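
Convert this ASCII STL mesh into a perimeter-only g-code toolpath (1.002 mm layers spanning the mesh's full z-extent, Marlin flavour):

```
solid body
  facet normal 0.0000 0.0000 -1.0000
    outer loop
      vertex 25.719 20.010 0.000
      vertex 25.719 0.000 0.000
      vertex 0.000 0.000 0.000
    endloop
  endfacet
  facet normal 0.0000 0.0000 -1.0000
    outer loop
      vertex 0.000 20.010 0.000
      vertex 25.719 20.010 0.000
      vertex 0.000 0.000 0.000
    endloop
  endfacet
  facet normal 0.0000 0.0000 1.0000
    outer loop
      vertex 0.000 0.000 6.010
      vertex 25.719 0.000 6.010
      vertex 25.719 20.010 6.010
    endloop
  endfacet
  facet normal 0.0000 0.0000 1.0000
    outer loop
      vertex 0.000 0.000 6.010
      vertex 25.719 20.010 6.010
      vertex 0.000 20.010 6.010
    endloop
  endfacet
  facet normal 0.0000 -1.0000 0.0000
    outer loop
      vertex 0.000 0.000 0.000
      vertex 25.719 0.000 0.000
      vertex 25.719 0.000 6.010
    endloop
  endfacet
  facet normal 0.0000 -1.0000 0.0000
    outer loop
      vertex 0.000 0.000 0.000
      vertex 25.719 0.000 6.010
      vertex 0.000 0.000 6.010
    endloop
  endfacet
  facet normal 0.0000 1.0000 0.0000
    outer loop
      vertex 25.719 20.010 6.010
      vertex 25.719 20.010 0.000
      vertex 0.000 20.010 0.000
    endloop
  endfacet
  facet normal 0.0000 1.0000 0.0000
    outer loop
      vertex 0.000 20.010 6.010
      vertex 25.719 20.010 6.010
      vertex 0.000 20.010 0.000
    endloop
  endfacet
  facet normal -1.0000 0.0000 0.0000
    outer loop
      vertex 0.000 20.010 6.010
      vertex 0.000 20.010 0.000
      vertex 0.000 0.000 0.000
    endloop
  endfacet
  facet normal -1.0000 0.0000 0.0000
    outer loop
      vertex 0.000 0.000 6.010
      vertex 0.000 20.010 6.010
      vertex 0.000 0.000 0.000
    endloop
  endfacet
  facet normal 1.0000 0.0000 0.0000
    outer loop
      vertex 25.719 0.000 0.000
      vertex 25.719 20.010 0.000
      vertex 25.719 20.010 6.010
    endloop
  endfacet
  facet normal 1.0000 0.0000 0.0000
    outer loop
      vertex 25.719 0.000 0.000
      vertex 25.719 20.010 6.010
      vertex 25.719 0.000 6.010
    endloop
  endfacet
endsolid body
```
; perimeter-only toolpath
G21 ; units = mm
G90 ; absolute positioning
G28 ; home
; layer 1
G0 Z1.002
G0 X0.000 Y0.000
G1 X25.719 Y0.000
G1 X25.719 Y20.010
G1 X0.000 Y20.010
G1 X0.000 Y0.000
; layer 2
G0 Z2.003
G0 X0.000 Y0.000
G1 X25.719 Y0.000
G1 X25.719 Y20.010
G1 X0.000 Y20.010
G1 X0.000 Y0.000
; layer 3
G0 Z3.005
G0 X0.000 Y0.000
G1 X25.719 Y0.000
G1 X25.719 Y20.010
G1 X0.000 Y20.010
G1 X0.000 Y0.000
; layer 4
G0 Z4.007
G0 X0.000 Y0.000
G1 X25.719 Y0.000
G1 X25.719 Y20.010
G1 X0.000 Y20.010
G1 X0.000 Y0.000
; layer 5
G0 Z5.008
G0 X0.000 Y0.000
G1 X25.719 Y0.000
G1 X25.719 Y20.010
G1 X0.000 Y20.010
G1 X0.000 Y0.000
; layer 6
G0 Z6.010
G0 X0.000 Y0.000
G1 X25.719 Y0.000
G1 X25.719 Y20.010
G1 X0.000 Y20.010
G1 X0.000 Y0.000
M2 ; end

The solid is a rectangular box, roughly 25.7 × 20 mm footprint and 6.01 mm tall. Slicing at Δz = 1.002 mm — 6 equal slices spanning the solid's height, so layer i sits at z = i·h/6 — gives 6 non-empty perimeters. Each is a 4-segment closed polygon; G0 lifts to the layer z and rapids to the start vertex, then G1 traces the edges.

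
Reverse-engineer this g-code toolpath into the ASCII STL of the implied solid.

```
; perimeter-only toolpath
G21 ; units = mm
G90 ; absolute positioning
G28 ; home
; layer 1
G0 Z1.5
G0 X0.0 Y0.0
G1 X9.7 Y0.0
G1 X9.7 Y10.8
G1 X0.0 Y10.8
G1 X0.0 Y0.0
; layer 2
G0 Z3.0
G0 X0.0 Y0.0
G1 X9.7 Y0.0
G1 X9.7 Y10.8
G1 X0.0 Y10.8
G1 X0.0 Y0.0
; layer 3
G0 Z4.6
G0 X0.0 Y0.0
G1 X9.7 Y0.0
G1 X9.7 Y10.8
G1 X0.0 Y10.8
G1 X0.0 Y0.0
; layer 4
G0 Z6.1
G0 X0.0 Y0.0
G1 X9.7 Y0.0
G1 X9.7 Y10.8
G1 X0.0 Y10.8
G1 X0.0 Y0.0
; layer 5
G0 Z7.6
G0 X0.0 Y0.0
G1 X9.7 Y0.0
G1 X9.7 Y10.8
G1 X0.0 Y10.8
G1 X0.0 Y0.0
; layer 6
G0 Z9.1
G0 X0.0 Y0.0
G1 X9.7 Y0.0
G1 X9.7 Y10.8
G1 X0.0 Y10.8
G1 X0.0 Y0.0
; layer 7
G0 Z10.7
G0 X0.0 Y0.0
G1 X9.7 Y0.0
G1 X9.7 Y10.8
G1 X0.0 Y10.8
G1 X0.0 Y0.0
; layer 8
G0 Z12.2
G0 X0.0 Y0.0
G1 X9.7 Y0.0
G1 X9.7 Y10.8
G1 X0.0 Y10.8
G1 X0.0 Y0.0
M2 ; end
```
solid part
  facet normal 0.0000 0.0000 -1.0000
    outer loop
      vertex 9.7 10.8 0.0
      vertex 9.7 0.0 0.0
      vertex 0.0 0.0 0.0
    endloop
  endfacet
  facet normal 0.0000 0.0000 -1.0000
    outer loop
      vertex 0.0 10.8 0.0
      vertex 9.7 10.8 0.0
      vertex 0.0 0.0 0.0
    endloop
  endfacet
  facet normal 0.0000 0.0000 1.0000
    outer loop
      vertex 0.0 0.0 12.2
      vertex 9.7 0.0 12.2
      vertex 9.7 10.8 12.2
    endloop
  endfacet
  facet normal 0.0000 0.0000 1.0000
    outer loop
      vertex 0.0 0.0 12.2
      vertex 9.7 10.8 12.2
      vertex 0.0 10.8 12.2
    endloop
  endfacet
  facet normal 0.0000 -1.0000 0.0000
    outer loop
      vertex 0.0 0.0 0.0
      vertex 9.7 0.0 0.0
      vertex 9.7 0.0 12.2
    endloop
  endfacet
  facet normal 0.0000 -1.0000 0.0000
    outer loop
      vertex 0.0 0.0 0.0
      vertex 9.7 0.0 12.2
      vertex 0.0 0.0 12.2
    endloop
  endfacet
  facet normal 0.0000 1.0000 0.0000
    outer loop
      vertex 9.7 10.8 12.2
      vertex 9.7 10.8 0.0
      vertex 0.0 10.8 0.0
    endloop
  endfacet
  facet normal 0.0000 1.0000 0.0000
    outer loop
      vertex 0.0 10.8 12.2
      vertex 9.7 10.8 12.2
      vertex 0.0 10.8 0.0
    endloop
  endfacet
  facet normal -1.0000 0.0000 0.0000
    outer loop
      vertex 0.0 10.8 12.2
      vertex 0.0 10.8 0.0
      vertex 0.0 0.0 0.0
    endloop
  endfacet
  facet normal -1.0000 0.0000 0.0000
    outer loop
      vertex 0.0 0.0 12.2
      vertex 0.0 10.8 12.2
      vertex 0.0 0.0 0.0
    endloop
  endfacet
  facet normal 1.0000 0.0000 0.0000
    outer loop
      vertex 9.7 0.0 0.0
      vertex 9.7 10.8 0.0
      vertex 9.7 10.8 12.2
    endloop
  endfacet
  facet normal 1.0000 0.0000 0.0000
    outer loop
      vertex 9.7 0.0 0.0
      vertex 9.7 10.8 12.2
      vertex 9.7 0.0 12.2
    endloop
  endfacet
endsolid part

The G0 Z moves step by Δz≈1.5 mm. Every layer's G1 loop is the same polygon, so the solid is a straight extrusion of it from z=0 to z≈12.2. Closing with flat bottom and top caps and triangulating gives 12 facets — a rectangular box, roughly 9.7 × 10.8 mm footprint and 12.2 mm tall.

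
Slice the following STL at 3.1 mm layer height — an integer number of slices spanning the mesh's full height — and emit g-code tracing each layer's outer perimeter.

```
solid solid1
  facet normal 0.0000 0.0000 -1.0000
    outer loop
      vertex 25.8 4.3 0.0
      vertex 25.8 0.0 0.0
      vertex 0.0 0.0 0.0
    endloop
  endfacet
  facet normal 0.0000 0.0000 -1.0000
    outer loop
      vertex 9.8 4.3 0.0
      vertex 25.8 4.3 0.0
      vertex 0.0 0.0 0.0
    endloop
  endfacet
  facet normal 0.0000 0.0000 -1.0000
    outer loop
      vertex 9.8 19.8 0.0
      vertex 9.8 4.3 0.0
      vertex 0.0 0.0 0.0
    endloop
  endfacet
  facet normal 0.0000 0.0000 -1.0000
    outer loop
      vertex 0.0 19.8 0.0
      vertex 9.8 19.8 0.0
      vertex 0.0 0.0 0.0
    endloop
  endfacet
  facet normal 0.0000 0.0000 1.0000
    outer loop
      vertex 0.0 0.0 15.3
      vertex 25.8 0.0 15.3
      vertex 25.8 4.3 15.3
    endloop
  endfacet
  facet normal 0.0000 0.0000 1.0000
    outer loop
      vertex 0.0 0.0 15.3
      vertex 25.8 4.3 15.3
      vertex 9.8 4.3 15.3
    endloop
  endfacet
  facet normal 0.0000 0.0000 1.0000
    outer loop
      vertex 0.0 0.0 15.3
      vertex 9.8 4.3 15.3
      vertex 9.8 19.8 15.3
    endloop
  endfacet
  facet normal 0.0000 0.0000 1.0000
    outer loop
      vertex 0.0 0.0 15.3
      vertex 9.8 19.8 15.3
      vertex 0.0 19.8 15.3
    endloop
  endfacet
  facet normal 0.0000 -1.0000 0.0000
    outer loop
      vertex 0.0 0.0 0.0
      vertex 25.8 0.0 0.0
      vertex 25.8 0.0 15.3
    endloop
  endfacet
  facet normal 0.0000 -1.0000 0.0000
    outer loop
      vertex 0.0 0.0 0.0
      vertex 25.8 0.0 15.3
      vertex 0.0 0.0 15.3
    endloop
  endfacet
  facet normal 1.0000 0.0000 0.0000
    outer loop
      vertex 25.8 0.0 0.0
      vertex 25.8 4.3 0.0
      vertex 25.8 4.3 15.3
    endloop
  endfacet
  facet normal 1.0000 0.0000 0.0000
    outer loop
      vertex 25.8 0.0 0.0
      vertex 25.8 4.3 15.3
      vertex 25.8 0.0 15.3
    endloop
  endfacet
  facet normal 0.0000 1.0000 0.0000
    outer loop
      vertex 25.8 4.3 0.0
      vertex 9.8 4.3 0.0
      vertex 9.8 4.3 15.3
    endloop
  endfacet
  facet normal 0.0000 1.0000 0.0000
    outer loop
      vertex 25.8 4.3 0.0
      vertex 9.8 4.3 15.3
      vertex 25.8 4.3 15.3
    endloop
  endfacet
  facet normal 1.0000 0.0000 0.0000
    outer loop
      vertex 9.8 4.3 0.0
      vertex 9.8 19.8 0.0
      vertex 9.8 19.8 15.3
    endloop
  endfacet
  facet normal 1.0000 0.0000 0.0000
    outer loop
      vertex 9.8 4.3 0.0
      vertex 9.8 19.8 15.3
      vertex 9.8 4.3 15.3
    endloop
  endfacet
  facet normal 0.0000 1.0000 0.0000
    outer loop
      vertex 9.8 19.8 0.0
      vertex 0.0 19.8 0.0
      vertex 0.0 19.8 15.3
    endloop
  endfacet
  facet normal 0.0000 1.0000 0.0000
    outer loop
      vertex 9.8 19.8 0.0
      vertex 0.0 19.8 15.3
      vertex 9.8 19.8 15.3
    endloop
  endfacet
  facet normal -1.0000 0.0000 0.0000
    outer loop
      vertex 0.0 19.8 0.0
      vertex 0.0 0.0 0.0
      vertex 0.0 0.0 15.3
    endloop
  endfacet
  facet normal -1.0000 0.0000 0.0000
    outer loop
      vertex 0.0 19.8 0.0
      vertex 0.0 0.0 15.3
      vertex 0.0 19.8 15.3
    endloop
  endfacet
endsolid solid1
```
; perimeter-only toolpath
G21 ; units = mm
G90 ; absolute positioning
G28 ; home
; layer 1
G0 Z3.1
G0 X0.0 Y0.0
G1 X25.8 Y0.0
G1 X25.8 Y4.3
G1 X9.8 Y4.3
G1 X9.8 Y19.8
G1 X0.0 Y19.8
G1 X0.0 Y0.0
; layer 2
G0 Z6.1
G0 X0.0 Y0.0
G1 X25.8 Y0.0
G1 X25.8 Y4.3
G1 X9.8 Y4.3
G1 X9.8 Y19.8
G1 X0.0 Y19.8
G1 X0.0 Y0.0
; layer 3
G0 Z9.2
G0 X0.0 Y0.0
G1 X25.8 Y0.0
G1 X25.8 Y4.3
G1 X9.8 Y4.3
G1 X9.8 Y19.8
G1 X0.0 Y19.8
G1 X0.0 Y0.0
; layer 4
G0 Z12.2
G0 X0.0 Y0.0
G1 X25.8 Y0.0
G1 X25.8 Y4.3
G1 X9.8 Y4.3
G1 X9.8 Y19.8
G1 X0.0 Y19.8
G1 X0.0 Y0.0
; layer 5
G0 Z15.3
G0 X0.0 Y0.0
G1 X25.8 Y0.0
G1 X25.8 Y4.3
G1 X9.8 Y4.3
G1 X9.8 Y19.8
G1 X0.0 Y19.8
G1 X0.0 Y0.0
M2 ; end

The solid is an L-shaped prism: outer 25.8 × 19.8 mm, arm thicknesses ≈ 4.3 mm (horizontal) and 9.8 mm (vertical), extruded 15.3 mm in z. Slicing at Δz = 3.1 mm — 5 equal slices spanning the solid's height, so layer i sits at z = i·h/5 — gives 5 non-empty perimeters. Each is a 6-segment closed polygon; G0 lifts to the layer z and rapids to the start vertex, then G1 traces the edges.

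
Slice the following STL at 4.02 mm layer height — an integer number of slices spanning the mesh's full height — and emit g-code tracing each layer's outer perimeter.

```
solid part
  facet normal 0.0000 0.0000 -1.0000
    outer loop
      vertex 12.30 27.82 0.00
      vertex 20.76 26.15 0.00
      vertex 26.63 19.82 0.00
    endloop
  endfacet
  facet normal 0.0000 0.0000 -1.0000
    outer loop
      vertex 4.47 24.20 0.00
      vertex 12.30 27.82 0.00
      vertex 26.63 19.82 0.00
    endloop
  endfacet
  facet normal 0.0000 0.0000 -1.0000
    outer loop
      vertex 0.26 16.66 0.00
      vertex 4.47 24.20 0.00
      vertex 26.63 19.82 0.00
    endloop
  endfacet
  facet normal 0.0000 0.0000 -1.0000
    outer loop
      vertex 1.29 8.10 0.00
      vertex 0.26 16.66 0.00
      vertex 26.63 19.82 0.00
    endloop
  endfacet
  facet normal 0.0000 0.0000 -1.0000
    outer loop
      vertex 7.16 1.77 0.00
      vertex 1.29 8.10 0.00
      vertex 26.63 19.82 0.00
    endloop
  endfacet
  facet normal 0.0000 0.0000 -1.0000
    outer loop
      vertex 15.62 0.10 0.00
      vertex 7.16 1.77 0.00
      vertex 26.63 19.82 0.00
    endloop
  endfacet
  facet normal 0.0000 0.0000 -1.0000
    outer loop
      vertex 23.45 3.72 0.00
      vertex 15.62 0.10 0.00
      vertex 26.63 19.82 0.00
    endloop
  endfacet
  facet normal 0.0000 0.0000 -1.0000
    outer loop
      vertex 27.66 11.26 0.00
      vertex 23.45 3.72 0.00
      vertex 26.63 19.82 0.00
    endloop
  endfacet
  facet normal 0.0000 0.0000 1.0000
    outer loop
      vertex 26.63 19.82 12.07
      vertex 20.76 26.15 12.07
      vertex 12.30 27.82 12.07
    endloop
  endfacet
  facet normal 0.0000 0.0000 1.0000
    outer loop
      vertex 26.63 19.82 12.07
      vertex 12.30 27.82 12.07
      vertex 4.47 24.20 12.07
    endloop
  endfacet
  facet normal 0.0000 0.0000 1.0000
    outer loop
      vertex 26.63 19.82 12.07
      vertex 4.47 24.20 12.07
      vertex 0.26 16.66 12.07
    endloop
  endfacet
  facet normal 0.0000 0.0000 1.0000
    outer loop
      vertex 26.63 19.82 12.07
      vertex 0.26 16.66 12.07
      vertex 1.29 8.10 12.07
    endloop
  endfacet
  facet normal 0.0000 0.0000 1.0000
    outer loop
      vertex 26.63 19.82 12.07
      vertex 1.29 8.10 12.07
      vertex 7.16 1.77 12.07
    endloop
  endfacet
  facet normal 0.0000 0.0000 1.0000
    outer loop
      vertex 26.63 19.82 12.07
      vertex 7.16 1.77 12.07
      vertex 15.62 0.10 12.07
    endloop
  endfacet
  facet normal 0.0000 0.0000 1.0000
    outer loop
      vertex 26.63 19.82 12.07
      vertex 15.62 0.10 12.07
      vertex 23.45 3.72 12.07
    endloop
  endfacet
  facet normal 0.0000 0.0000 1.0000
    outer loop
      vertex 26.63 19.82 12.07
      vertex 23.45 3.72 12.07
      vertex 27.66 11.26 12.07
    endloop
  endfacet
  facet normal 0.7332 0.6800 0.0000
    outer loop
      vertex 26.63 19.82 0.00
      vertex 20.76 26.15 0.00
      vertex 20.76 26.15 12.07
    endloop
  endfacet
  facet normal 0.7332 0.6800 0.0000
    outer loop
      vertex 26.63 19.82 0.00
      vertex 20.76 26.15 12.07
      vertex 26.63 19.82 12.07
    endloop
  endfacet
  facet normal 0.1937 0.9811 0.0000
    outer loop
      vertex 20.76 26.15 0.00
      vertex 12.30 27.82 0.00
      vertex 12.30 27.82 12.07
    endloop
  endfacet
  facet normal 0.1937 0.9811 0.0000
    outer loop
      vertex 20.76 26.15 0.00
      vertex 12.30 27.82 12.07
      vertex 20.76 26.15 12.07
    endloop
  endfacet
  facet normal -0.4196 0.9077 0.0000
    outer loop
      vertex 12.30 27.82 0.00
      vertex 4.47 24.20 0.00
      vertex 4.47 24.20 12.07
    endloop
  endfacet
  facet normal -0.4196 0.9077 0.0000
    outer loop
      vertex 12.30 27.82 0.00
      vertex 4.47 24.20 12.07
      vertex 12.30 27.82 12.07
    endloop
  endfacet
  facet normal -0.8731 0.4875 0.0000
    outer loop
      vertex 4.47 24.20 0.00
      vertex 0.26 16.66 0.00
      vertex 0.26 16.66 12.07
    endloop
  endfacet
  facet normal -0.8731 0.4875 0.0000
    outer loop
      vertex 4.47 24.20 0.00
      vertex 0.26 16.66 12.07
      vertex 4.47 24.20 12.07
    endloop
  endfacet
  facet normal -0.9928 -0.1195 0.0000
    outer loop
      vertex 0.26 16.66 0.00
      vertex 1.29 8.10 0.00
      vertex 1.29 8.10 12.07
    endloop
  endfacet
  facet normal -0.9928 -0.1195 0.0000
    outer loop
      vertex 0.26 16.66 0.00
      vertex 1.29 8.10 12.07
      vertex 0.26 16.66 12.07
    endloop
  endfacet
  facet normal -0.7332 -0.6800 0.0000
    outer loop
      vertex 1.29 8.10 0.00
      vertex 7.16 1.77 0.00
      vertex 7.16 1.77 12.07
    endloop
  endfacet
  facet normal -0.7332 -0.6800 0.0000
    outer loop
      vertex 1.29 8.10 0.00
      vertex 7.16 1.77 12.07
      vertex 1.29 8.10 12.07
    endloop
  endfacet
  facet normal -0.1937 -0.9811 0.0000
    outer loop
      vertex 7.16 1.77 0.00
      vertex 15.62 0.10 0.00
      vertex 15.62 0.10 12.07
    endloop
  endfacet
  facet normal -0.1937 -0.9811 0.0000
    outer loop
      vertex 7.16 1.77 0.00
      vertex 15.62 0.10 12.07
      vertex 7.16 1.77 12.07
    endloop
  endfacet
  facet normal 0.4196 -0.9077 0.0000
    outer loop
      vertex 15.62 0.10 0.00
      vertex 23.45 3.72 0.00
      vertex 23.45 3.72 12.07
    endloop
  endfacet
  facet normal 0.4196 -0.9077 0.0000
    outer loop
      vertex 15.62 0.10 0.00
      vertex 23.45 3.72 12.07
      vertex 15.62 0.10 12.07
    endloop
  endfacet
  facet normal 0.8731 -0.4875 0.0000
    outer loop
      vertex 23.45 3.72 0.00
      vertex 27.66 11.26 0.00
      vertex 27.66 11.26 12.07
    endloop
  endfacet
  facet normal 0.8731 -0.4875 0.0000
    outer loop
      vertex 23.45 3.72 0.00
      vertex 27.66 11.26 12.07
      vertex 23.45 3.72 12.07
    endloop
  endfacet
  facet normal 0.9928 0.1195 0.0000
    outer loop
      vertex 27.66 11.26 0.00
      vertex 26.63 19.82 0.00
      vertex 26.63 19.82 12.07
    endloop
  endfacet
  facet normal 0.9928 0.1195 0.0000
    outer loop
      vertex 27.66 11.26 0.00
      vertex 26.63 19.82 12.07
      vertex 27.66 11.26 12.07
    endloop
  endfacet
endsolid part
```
; perimeter-only toolpath
G21 ; units = mm
G90 ; absolute positioning
G28 ; home
; layer 1
G0 Z4.02
G0 X26.63 Y19.82
G1 X20.76 Y26.15
G1 X12.30 Y27.82
G1 X4.47 Y24.20
G1 X0.26 Y16.66
G1 X1.29 Y8.10
G1 X7.16 Y1.77
G1 X15.62 Y0.10
G1 X23.45 Y3.72
G1 X27.66 Y11.26
G1 X26.63 Y19.82
; layer 2
G0 Z8.05
G0 X26.63 Y19.82
G1 X20.76 Y26.15
G1 X12.30 Y27.82
G1 X4.47 Y24.20
G1 X0.26 Y16.66
G1 X1.29 Y8.10
G1 X7.16 Y1.77
G1 X15.62 Y0.10
G1 X23.45 Y3.72
G1 X27.66 Y11.26
G1 X26.63 Y19.82
; layer 3
G0 Z12.07
G0 X26.63 Y19.82
G1 X20.76 Y26.15
G1 X12.30 Y27.82
G1 X4.47 Y24.20
G1 X0.26 Y16.66
G1 X1.29 Y8.10
G1 X7.16 Y1.77
G1 X15.62 Y0.10
G1 X23.45 Y3.72
G1 X27.66 Y11.26
G1 X26.63 Y19.82
M2 ; end

The solid is a regular 10-sided prism (a cylinder approximated with 10 flat sides), circumscribed radius ≈ 14 mm, height ≈ 12.1 mm. Slicing at Δz = 4.02 mm — 3 equal slices spanning the solid's height, so layer i sits at z = i·h/3 — gives 3 non-empty perimeters. Each is a 10-segment closed polygon; G0 lifts to the layer z and rapids to the start vertex, then G1 traces the edges.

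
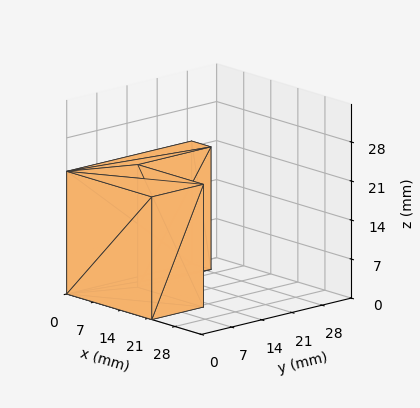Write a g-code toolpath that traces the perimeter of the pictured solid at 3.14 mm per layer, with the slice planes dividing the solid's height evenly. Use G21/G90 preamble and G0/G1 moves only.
Reading the render: the shape is an L-shaped prism: outer 22 × 29 mm, arm thicknesses ≈ 12 mm (horizontal) and 5 mm (vertical), extruded 22 mm in z (dimensions read to the nearest mm from the axis ticks). For the g-code, the solid's height is divided into equal slices at the stated Δz and each level perimeter traced with G1 moves after a G0 lift.

; perimeter-only toolpath
G21 ; units = mm
G90 ; absolute positioning
G28 ; home
; layer 1
G0 Z3.14
G0 X0.00 Y0.00
G1 X22.00 Y0.00
G1 X22.00 Y12.00
G1 X5.00 Y12.00
G1 X5.00 Y29.00
G1 X0.00 Y29.00
G1 X0.00 Y0.00
; layer 2
G0 Z6.29
G0 X0.00 Y0.00
G1 X22.00 Y0.00
G1 X22.00 Y12.00
G1 X5.00 Y12.00
G1 X5.00 Y29.00
G1 X0.00 Y29.00
G1 X0.00 Y0.00
; layer 3
G0 Z9.43
G0 X0.00 Y0.00
G1 X22.00 Y0.00
G1 X22.00 Y12.00
G1 X5.00 Y12.00
G1 X5.00 Y29.00
G1 X0.00 Y29.00
G1 X0.00 Y0.00
; layer 4
G0 Z12.57
G0 X0.00 Y0.00
G1 X22.00 Y0.00
G1 X22.00 Y12.00
G1 X5.00 Y12.00
G1 X5.00 Y29.00
G1 X0.00 Y29.00
G1 X0.00 Y0.00
; layer 5
G0 Z15.71
G0 X0.00 Y0.00
G1 X22.00 Y0.00
G1 X22.00 Y12.00
G1 X5.00 Y12.00
G1 X5.00 Y29.00
G1 X0.00 Y29.00
G1 X0.00 Y0.00
; layer 6
G0 Z18.86
G0 X0.00 Y0.00
G1 X22.00 Y0.00
G1 X22.00 Y12.00
G1 X5.00 Y12.00
G1 X5.00 Y29.00
G1 X0.00 Y29.00
G1 X0.00 Y0.00
; layer 7
G0 Z22.00
G0 X0.00 Y0.00
G1 X22.00 Y0.00
G1 X22.00 Y12.00
G1 X5.00 Y12.00
G1 X5.00 Y29.00
G1 X0.00 Y29.00
G1 X0.00 Y0.00
M2 ; end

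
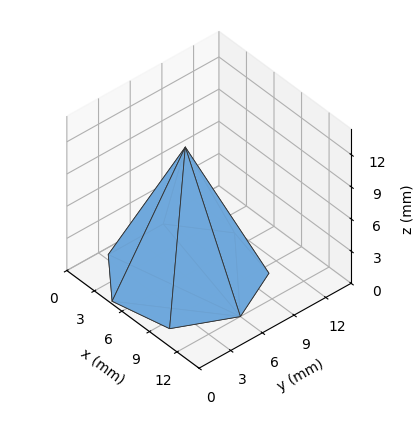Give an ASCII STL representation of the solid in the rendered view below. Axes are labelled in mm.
Reading the render: the shape is a regular 7-sided pyramid, base circumscribed radius ≈ 6 mm, apex at z ≈ 12 mm (dimensions read to the nearest mm from the axis ticks). For the STL, each face is triangulated and given an outward normal.

solid part
  facet normal 0.0000 0.0000 -1.0000
    outer loop
      vertex 4.7 11.8 0.0
      vertex 9.7 10.7 0.0
      vertex 12.0 6.0 0.0
    endloop
  endfacet
  facet normal 0.0000 0.0000 -1.0000
    outer loop
      vertex 0.6 8.6 0.0
      vertex 4.7 11.8 0.0
      vertex 12.0 6.0 0.0
    endloop
  endfacet
  facet normal 0.0000 0.0000 -1.0000
    outer loop
      vertex 0.6 3.4 0.0
      vertex 0.6 8.6 0.0
      vertex 12.0 6.0 0.0
    endloop
  endfacet
  facet normal 0.0000 0.0000 -1.0000
    outer loop
      vertex 4.7 0.2 0.0
      vertex 0.6 3.4 0.0
      vertex 12.0 6.0 0.0
    endloop
  endfacet
  facet normal 0.0000 0.0000 -1.0000
    outer loop
      vertex 9.7 1.3 0.0
      vertex 4.7 0.2 0.0
      vertex 12.0 6.0 0.0
    endloop
  endfacet
  facet normal 0.8194 0.4010 0.4097
    outer loop
      vertex 12.0 6.0 0.0
      vertex 9.7 10.7 0.0
      vertex 6.0 6.0 12.0
    endloop
  endfacet
  facet normal 0.1960 0.8910 0.4094
    outer loop
      vertex 9.7 10.7 0.0
      vertex 4.7 11.8 0.0
      vertex 6.0 6.0 12.0
    endloop
  endfacet
  facet normal -0.5616 0.7195 0.4086
    outer loop
      vertex 4.7 11.8 0.0
      vertex 0.6 8.6 0.0
      vertex 6.0 6.0 12.0
    endloop
  endfacet
  facet normal -0.9119 0.0000 0.4104
    outer loop
      vertex 0.6 8.6 0.0
      vertex 0.6 3.4 0.0
      vertex 6.0 6.0 12.0
    endloop
  endfacet
  facet normal -0.5616 -0.7195 0.4086
    outer loop
      vertex 0.6 3.4 0.0
      vertex 4.7 0.2 0.0
      vertex 6.0 6.0 12.0
    endloop
  endfacet
  facet normal 0.1960 -0.8910 0.4094
    outer loop
      vertex 4.7 0.2 0.0
      vertex 9.7 1.3 0.0
      vertex 6.0 6.0 12.0
    endloop
  endfacet
  facet normal 0.8194 -0.4010 0.4097
    outer loop
      vertex 9.7 1.3 0.0
      vertex 12.0 6.0 0.0
      vertex 6.0 6.0 12.0
    endloop
  endfacet
endsolid part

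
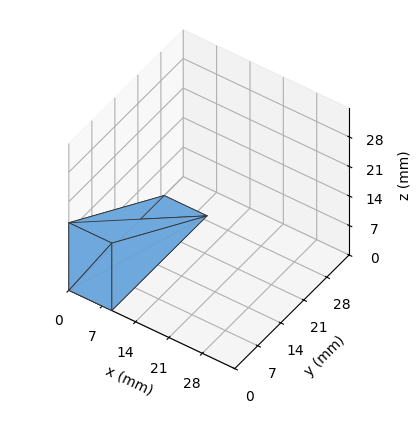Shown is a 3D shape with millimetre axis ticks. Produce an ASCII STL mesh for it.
Reading the render: the shape is a wedge (ramp): 9 × 29 mm base, rising to 16 mm along the y=0 edge and sloping linearly to z=0 at y=29 (dimensions read to the nearest mm from the axis ticks). For the STL, each face is triangulated and given an outward normal.

solid part
  facet normal 0.0000 0.0000 -1.0000
    outer loop
      vertex 9.00 29.00 0.00
      vertex 9.00 0.00 0.00
      vertex 0.00 0.00 0.00
    endloop
  endfacet
  facet normal 0.0000 0.0000 -1.0000
    outer loop
      vertex 0.00 29.00 0.00
      vertex 9.00 29.00 0.00
      vertex 0.00 0.00 0.00
    endloop
  endfacet
  facet normal 0.0000 -1.0000 0.0000
    outer loop
      vertex 0.00 0.00 0.00
      vertex 9.00 0.00 0.00
      vertex 9.00 0.00 16.00
    endloop
  endfacet
  facet normal 0.0000 -1.0000 0.0000
    outer loop
      vertex 0.00 0.00 0.00
      vertex 9.00 0.00 16.00
      vertex 0.00 0.00 16.00
    endloop
  endfacet
  facet normal 0.0000 0.4831 0.8756
    outer loop
      vertex 0.00 0.00 16.00
      vertex 9.00 0.00 16.00
      vertex 9.00 29.00 0.00
    endloop
  endfacet
  facet normal 0.0000 0.4831 0.8756
    outer loop
      vertex 0.00 0.00 16.00
      vertex 9.00 29.00 0.00
      vertex 0.00 29.00 0.00
    endloop
  endfacet
  facet normal -1.0000 0.0000 0.0000
    outer loop
      vertex 0.00 0.00 16.00
      vertex 0.00 29.00 0.00
      vertex 0.00 0.00 0.00
    endloop
  endfacet
  facet normal 1.0000 0.0000 0.0000
    outer loop
      vertex 9.00 0.00 0.00
      vertex 9.00 29.00 0.00
      vertex 9.00 0.00 16.00
    endloop
  endfacet
endsolid part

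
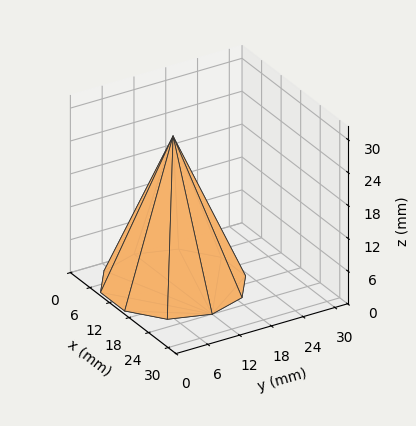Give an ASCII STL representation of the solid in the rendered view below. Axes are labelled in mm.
Reading the render: the shape is a regular 10-sided pyramid, base circumscribed radius ≈ 12 mm, apex at z ≈ 27 mm (dimensions read to the nearest mm from the axis ticks). For the STL, each face is triangulated and given an outward normal.

solid part
  facet normal 0.0000 0.0000 -1.0000
    outer loop
      vertex 15.71 23.41 0.00
      vertex 21.71 19.05 0.00
      vertex 24.00 12.00 0.00
    endloop
  endfacet
  facet normal 0.0000 0.0000 -1.0000
    outer loop
      vertex 8.29 23.41 0.00
      vertex 15.71 23.41 0.00
      vertex 24.00 12.00 0.00
    endloop
  endfacet
  facet normal 0.0000 0.0000 -1.0000
    outer loop
      vertex 2.29 19.05 0.00
      vertex 8.29 23.41 0.00
      vertex 24.00 12.00 0.00
    endloop
  endfacet
  facet normal 0.0000 0.0000 -1.0000
    outer loop
      vertex 0.00 12.00 0.00
      vertex 2.29 19.05 0.00
      vertex 24.00 12.00 0.00
    endloop
  endfacet
  facet normal 0.0000 0.0000 -1.0000
    outer loop
      vertex 2.29 4.95 0.00
      vertex 0.00 12.00 0.00
      vertex 24.00 12.00 0.00
    endloop
  endfacet
  facet normal 0.0000 0.0000 -1.0000
    outer loop
      vertex 8.29 0.59 0.00
      vertex 2.29 4.95 0.00
      vertex 24.00 12.00 0.00
    endloop
  endfacet
  facet normal 0.0000 0.0000 -1.0000
    outer loop
      vertex 15.71 0.59 0.00
      vertex 8.29 0.59 0.00
      vertex 24.00 12.00 0.00
    endloop
  endfacet
  facet normal 0.0000 0.0000 -1.0000
    outer loop
      vertex 21.71 4.95 0.00
      vertex 15.71 0.59 0.00
      vertex 24.00 12.00 0.00
    endloop
  endfacet
  facet normal 0.8760 0.2846 0.3893
    outer loop
      vertex 24.00 12.00 0.00
      vertex 21.71 19.05 0.00
      vertex 12.00 12.00 27.00
    endloop
  endfacet
  facet normal 0.5415 0.7452 0.3893
    outer loop
      vertex 21.71 19.05 0.00
      vertex 15.71 23.41 0.00
      vertex 12.00 12.00 27.00
    endloop
  endfacet
  facet normal 0.0000 0.9211 0.3893
    outer loop
      vertex 15.71 23.41 0.00
      vertex 8.29 23.41 0.00
      vertex 12.00 12.00 27.00
    endloop
  endfacet
  facet normal -0.5415 0.7452 0.3893
    outer loop
      vertex 8.29 23.41 0.00
      vertex 2.29 19.05 0.00
      vertex 12.00 12.00 27.00
    endloop
  endfacet
  facet normal -0.8760 0.2846 0.3893
    outer loop
      vertex 2.29 19.05 0.00
      vertex 0.00 12.00 0.00
      vertex 12.00 12.00 27.00
    endloop
  endfacet
  facet normal -0.8760 -0.2846 0.3893
    outer loop
      vertex 0.00 12.00 0.00
      vertex 2.29 4.95 0.00
      vertex 12.00 12.00 27.00
    endloop
  endfacet
  facet normal -0.5415 -0.7452 0.3893
    outer loop
      vertex 2.29 4.95 0.00
      vertex 8.29 0.59 0.00
      vertex 12.00 12.00 27.00
    endloop
  endfacet
  facet normal 0.0000 -0.9211 0.3893
    outer loop
      vertex 8.29 0.59 0.00
      vertex 15.71 0.59 0.00
      vertex 12.00 12.00 27.00
    endloop
  endfacet
  facet normal 0.5415 -0.7452 0.3893
    outer loop
      vertex 15.71 0.59 0.00
      vertex 21.71 4.95 0.00
      vertex 12.00 12.00 27.00
    endloop
  endfacet
  facet normal 0.8760 -0.2846 0.3893
    outer loop
      vertex 21.71 4.95 0.00
      vertex 24.00 12.00 0.00
      vertex 12.00 12.00 27.00
    endloop
  endfacet
endsolid part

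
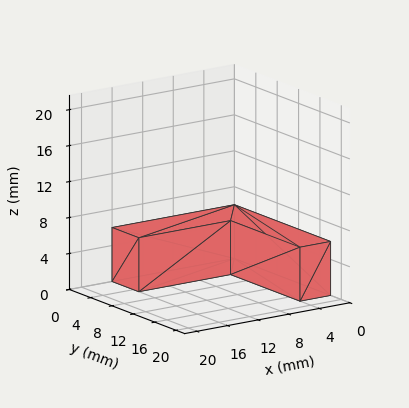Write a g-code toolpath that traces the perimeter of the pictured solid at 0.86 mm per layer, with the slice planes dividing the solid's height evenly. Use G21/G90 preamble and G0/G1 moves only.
Reading the render: the shape is an L-shaped prism: outer 16 × 18 mm, arm thicknesses ≈ 5 mm (horizontal) and 4 mm (vertical), extruded 6 mm in z (dimensions read to the nearest mm from the axis ticks). For the g-code, the solid's height is divided into equal slices at the stated Δz and each level perimeter traced with G1 moves after a G0 lift.

; perimeter-only toolpath
G21 ; units = mm
G90 ; absolute positioning
G28 ; home
; layer 1
G0 Z0.86
G0 X0.00 Y0.00
G1 X16.00 Y0.00
G1 X16.00 Y5.00
G1 X4.00 Y5.00
G1 X4.00 Y18.00
G1 X0.00 Y18.00
G1 X0.00 Y0.00
; layer 2
G0 Z1.71
G0 X0.00 Y0.00
G1 X16.00 Y0.00
G1 X16.00 Y5.00
G1 X4.00 Y5.00
G1 X4.00 Y18.00
G1 X0.00 Y18.00
G1 X0.00 Y0.00
; layer 3
G0 Z2.57
G0 X0.00 Y0.00
G1 X16.00 Y0.00
G1 X16.00 Y5.00
G1 X4.00 Y5.00
G1 X4.00 Y18.00
G1 X0.00 Y18.00
G1 X0.00 Y0.00
; layer 4
G0 Z3.43
G0 X0.00 Y0.00
G1 X16.00 Y0.00
G1 X16.00 Y5.00
G1 X4.00 Y5.00
G1 X4.00 Y18.00
G1 X0.00 Y18.00
G1 X0.00 Y0.00
; layer 5
G0 Z4.29
G0 X0.00 Y0.00
G1 X16.00 Y0.00
G1 X16.00 Y5.00
G1 X4.00 Y5.00
G1 X4.00 Y18.00
G1 X0.00 Y18.00
G1 X0.00 Y0.00
; layer 6
G0 Z5.14
G0 X0.00 Y0.00
G1 X16.00 Y0.00
G1 X16.00 Y5.00
G1 X4.00 Y5.00
G1 X4.00 Y18.00
G1 X0.00 Y18.00
G1 X0.00 Y0.00
; layer 7
G0 Z6.00
G0 X0.00 Y0.00
G1 X16.00 Y0.00
G1 X16.00 Y5.00
G1 X4.00 Y5.00
G1 X4.00 Y18.00
G1 X0.00 Y18.00
G1 X0.00 Y0.00
M2 ; end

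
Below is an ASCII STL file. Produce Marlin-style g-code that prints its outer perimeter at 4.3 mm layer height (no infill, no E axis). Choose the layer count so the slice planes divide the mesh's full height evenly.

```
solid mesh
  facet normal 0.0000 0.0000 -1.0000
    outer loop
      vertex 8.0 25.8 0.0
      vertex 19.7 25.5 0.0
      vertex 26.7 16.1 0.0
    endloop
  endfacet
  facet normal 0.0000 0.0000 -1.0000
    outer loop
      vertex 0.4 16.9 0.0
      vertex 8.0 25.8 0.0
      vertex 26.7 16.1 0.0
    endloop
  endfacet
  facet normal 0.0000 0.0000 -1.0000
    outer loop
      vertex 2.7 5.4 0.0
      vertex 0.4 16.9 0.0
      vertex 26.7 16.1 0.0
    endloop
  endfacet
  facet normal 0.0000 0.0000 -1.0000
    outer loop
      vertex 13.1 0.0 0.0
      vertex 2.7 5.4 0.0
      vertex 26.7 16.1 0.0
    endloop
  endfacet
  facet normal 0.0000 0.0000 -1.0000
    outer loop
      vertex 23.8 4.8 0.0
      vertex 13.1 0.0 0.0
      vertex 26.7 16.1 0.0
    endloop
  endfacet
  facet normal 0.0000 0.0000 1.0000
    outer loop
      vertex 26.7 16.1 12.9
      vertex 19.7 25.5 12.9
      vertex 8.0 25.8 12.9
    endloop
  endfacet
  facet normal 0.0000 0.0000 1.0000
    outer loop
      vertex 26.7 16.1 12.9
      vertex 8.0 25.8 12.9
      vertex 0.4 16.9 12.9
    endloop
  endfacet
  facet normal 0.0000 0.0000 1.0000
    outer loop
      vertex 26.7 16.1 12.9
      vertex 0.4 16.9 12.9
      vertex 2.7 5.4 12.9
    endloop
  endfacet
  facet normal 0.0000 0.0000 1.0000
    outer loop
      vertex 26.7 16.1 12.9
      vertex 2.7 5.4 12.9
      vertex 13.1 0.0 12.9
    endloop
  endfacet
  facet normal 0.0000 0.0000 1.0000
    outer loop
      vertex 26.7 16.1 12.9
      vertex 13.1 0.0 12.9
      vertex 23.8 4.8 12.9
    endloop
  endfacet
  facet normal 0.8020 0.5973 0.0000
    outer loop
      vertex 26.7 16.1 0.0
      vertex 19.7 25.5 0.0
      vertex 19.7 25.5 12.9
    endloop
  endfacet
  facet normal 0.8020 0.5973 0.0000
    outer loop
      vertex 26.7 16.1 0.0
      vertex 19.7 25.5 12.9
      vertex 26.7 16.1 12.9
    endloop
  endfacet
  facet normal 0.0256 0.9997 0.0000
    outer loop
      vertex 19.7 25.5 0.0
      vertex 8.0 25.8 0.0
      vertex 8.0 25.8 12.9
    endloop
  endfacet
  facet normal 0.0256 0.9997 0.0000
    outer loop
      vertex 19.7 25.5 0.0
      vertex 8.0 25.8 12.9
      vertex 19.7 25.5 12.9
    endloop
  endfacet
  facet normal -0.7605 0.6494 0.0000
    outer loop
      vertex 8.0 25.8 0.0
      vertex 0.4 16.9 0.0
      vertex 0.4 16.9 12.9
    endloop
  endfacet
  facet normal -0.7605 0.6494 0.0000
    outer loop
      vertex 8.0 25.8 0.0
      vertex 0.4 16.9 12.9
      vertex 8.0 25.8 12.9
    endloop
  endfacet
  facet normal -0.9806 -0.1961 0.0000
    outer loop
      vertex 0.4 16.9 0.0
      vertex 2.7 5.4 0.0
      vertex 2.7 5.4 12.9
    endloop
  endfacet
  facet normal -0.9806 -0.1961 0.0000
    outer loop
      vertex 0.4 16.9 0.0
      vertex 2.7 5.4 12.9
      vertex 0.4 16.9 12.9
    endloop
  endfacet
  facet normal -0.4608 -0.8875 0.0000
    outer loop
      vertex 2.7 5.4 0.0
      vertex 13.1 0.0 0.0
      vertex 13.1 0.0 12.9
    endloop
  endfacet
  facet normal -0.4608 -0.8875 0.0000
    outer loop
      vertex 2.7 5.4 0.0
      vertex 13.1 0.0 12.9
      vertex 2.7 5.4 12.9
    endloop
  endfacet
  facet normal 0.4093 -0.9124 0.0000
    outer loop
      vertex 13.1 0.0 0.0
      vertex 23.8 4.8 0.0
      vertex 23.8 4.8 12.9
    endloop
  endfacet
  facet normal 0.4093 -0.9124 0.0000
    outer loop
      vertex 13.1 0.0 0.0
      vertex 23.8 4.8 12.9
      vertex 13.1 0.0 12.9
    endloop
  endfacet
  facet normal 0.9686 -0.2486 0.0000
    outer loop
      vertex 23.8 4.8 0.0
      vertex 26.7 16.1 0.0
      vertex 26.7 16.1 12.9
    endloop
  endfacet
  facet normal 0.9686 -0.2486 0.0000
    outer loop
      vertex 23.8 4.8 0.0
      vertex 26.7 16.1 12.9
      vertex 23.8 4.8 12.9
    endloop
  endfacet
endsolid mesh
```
; perimeter-only toolpath
G21 ; units = mm
G90 ; absolute positioning
G28 ; home
; layer 1
G0 Z4.3
G0 X26.7 Y16.1
G1 X19.7 Y25.5
G1 X8.0 Y25.8
G1 X0.4 Y16.9
G1 X2.7 Y5.4
G1 X13.1 Y0.0
G1 X23.8 Y4.8
G1 X26.7 Y16.1
; layer 2
G0 Z8.6
G0 X26.7 Y16.1
G1 X19.7 Y25.5
G1 X8.0 Y25.8
G1 X0.4 Y16.9
G1 X2.7 Y5.4
G1 X13.1 Y0.0
G1 X23.8 Y4.8
G1 X26.7 Y16.1
; layer 3
G0 Z12.9
G0 X26.7 Y16.1
G1 X19.7 Y25.5
G1 X8.0 Y25.8
G1 X0.4 Y16.9
G1 X2.7 Y5.4
G1 X13.1 Y0.0
G1 X23.8 Y4.8
G1 X26.7 Y16.1
M2 ; end

The solid is a regular 7-sided prism (a cylinder approximated with 7 flat sides), circumscribed radius ≈ 13.5 mm, height ≈ 12.9 mm. Slicing at Δz = 4.3 mm — 3 equal slices spanning the solid's height, so layer i sits at z = i·h/3 — gives 3 non-empty perimeters. Each is a 7-segment closed polygon; G0 lifts to the layer z and rapids to the start vertex, then G1 traces the edges.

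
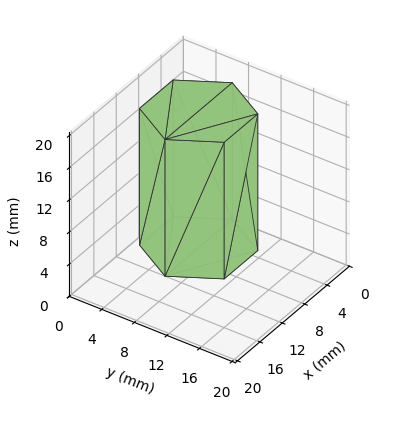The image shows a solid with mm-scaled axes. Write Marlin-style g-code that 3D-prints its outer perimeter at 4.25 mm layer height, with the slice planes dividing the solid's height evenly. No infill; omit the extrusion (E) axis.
Reading the render: the shape is a regular 6-sided prism (a cylinder approximated with 6 flat sides), circumscribed radius ≈ 6 mm, height ≈ 17 mm (dimensions read to the nearest mm from the axis ticks). For the g-code, the solid's height is divided into equal slices at the stated Δz and each level perimeter traced with G1 moves after a G0 lift.

; perimeter-only toolpath
G21 ; units = mm
G90 ; absolute positioning
G28 ; home
; layer 1
G0 Z4.25
G0 X12.00 Y6.00
G1 X9.00 Y11.20
G1 X3.00 Y11.20
G1 X0.00 Y6.00
G1 X3.00 Y0.80
G1 X9.00 Y0.80
G1 X12.00 Y6.00
; layer 2
G0 Z8.50
G0 X12.00 Y6.00
G1 X9.00 Y11.20
G1 X3.00 Y11.20
G1 X0.00 Y6.00
G1 X3.00 Y0.80
G1 X9.00 Y0.80
G1 X12.00 Y6.00
; layer 3
G0 Z12.75
G0 X12.00 Y6.00
G1 X9.00 Y11.20
G1 X3.00 Y11.20
G1 X0.00 Y6.00
G1 X3.00 Y0.80
G1 X9.00 Y0.80
G1 X12.00 Y6.00
; layer 4
G0 Z17.00
G0 X12.00 Y6.00
G1 X9.00 Y11.20
G1 X3.00 Y11.20
G1 X0.00 Y6.00
G1 X3.00 Y0.80
G1 X9.00 Y0.80
G1 X12.00 Y6.00
M2 ; end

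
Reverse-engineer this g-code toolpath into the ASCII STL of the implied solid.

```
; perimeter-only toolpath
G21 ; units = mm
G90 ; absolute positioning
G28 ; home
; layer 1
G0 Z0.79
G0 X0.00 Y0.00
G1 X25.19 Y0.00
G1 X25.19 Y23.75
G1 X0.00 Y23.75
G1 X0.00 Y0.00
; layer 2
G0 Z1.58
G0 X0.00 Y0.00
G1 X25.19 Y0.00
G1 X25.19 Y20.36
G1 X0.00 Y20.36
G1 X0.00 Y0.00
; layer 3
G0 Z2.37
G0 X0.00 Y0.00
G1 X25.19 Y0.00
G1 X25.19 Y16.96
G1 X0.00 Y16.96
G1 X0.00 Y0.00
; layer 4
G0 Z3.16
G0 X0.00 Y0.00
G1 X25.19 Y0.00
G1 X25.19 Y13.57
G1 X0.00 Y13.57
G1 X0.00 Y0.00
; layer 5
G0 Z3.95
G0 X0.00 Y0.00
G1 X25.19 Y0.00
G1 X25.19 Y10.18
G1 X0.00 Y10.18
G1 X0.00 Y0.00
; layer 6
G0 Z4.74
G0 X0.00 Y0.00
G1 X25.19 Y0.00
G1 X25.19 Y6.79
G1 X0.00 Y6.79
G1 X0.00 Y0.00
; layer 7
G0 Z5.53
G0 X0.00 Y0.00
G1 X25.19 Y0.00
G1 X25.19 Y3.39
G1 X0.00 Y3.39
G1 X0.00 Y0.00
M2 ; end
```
solid part
  facet normal 0.0000 0.0000 -1.0000
    outer loop
      vertex 25.19 27.14 0.00
      vertex 25.19 0.00 0.00
      vertex 0.00 0.00 0.00
    endloop
  endfacet
  facet normal 0.0000 0.0000 -1.0000
    outer loop
      vertex 0.00 27.14 0.00
      vertex 25.19 27.14 0.00
      vertex 0.00 0.00 0.00
    endloop
  endfacet
  facet normal 0.0000 -1.0000 0.0000
    outer loop
      vertex 0.00 0.00 0.00
      vertex 25.19 0.00 0.00
      vertex 25.19 0.00 6.32
    endloop
  endfacet
  facet normal 0.0000 -1.0000 0.0000
    outer loop
      vertex 0.00 0.00 0.00
      vertex 25.19 0.00 6.32
      vertex 0.00 0.00 6.32
    endloop
  endfacet
  facet normal 0.0000 0.2268 0.9739
    outer loop
      vertex 0.00 0.00 6.32
      vertex 25.19 0.00 6.32
      vertex 25.19 27.14 0.00
    endloop
  endfacet
  facet normal 0.0000 0.2268 0.9739
    outer loop
      vertex 0.00 0.00 6.32
      vertex 25.19 27.14 0.00
      vertex 0.00 27.14 0.00
    endloop
  endfacet
  facet normal -1.0000 0.0000 0.0000
    outer loop
      vertex 0.00 0.00 6.32
      vertex 0.00 27.14 0.00
      vertex 0.00 0.00 0.00
    endloop
  endfacet
  facet normal 1.0000 0.0000 0.0000
    outer loop
      vertex 25.19 0.00 0.00
      vertex 25.19 27.14 0.00
      vertex 25.19 0.00 6.32
    endloop
  endfacet
endsolid part

The G0 Z moves step by Δz≈0.79 mm. The G1 loops shrink linearly with z, so the solid tapers from its base footprint up to z≈6.32. Closing with a flat bottom cap and the tapered top and triangulating gives 8 facets — a wedge (ramp): 25.2 × 27.1 mm base, rising to 6.32 mm along the y=0 edge and sloping linearly to z=0 at y=27.1.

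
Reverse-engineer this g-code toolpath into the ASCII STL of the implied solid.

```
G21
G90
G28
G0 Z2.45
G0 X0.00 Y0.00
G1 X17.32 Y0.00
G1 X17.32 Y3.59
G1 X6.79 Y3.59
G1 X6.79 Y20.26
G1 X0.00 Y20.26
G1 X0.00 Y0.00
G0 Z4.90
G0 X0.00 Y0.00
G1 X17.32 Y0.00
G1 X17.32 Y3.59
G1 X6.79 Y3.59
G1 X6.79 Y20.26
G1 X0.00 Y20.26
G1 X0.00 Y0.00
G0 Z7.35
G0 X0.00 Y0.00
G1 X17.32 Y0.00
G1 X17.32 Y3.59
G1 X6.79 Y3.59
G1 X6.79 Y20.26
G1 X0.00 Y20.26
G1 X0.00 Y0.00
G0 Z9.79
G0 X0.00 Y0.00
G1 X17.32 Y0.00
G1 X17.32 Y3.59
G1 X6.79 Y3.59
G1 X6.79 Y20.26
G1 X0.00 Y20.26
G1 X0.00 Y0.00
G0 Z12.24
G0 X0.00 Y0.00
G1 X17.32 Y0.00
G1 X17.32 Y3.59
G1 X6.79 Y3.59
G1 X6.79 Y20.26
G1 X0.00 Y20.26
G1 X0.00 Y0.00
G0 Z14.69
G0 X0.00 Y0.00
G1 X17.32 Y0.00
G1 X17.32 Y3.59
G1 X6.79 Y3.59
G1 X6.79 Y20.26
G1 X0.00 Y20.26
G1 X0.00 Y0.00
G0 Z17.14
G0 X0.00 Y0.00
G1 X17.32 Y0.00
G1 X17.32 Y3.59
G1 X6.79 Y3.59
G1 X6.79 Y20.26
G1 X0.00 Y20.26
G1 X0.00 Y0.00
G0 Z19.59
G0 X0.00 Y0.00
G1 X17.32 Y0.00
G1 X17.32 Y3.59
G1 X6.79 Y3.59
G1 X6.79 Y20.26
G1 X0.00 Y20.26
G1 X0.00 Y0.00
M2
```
solid part
  facet normal 0.0000 0.0000 -1.0000
    outer loop
      vertex 17.32 3.59 0.00
      vertex 17.32 0.00 0.00
      vertex 0.00 0.00 0.00
    endloop
  endfacet
  facet normal 0.0000 0.0000 -1.0000
    outer loop
      vertex 6.79 3.59 0.00
      vertex 17.32 3.59 0.00
      vertex 0.00 0.00 0.00
    endloop
  endfacet
  facet normal 0.0000 0.0000 -1.0000
    outer loop
      vertex 6.79 20.26 0.00
      vertex 6.79 3.59 0.00
      vertex 0.00 0.00 0.00
    endloop
  endfacet
  facet normal 0.0000 0.0000 -1.0000
    outer loop
      vertex 0.00 20.26 0.00
      vertex 6.79 20.26 0.00
      vertex 0.00 0.00 0.00
    endloop
  endfacet
  facet normal 0.0000 0.0000 1.0000
    outer loop
      vertex 0.00 0.00 19.59
      vertex 17.32 0.00 19.59
      vertex 17.32 3.59 19.59
    endloop
  endfacet
  facet normal 0.0000 0.0000 1.0000
    outer loop
      vertex 0.00 0.00 19.59
      vertex 17.32 3.59 19.59
      vertex 6.79 3.59 19.59
    endloop
  endfacet
  facet normal 0.0000 0.0000 1.0000
    outer loop
      vertex 0.00 0.00 19.59
      vertex 6.79 3.59 19.59
      vertex 6.79 20.26 19.59
    endloop
  endfacet
  facet normal 0.0000 0.0000 1.0000
    outer loop
      vertex 0.00 0.00 19.59
      vertex 6.79 20.26 19.59
      vertex 0.00 20.26 19.59
    endloop
  endfacet
  facet normal 0.0000 -1.0000 0.0000
    outer loop
      vertex 0.00 0.00 0.00
      vertex 17.32 0.00 0.00
      vertex 17.32 0.00 19.59
    endloop
  endfacet
  facet normal 0.0000 -1.0000 0.0000
    outer loop
      vertex 0.00 0.00 0.00
      vertex 17.32 0.00 19.59
      vertex 0.00 0.00 19.59
    endloop
  endfacet
  facet normal 1.0000 0.0000 0.0000
    outer loop
      vertex 17.32 0.00 0.00
      vertex 17.32 3.59 0.00
      vertex 17.32 3.59 19.59
    endloop
  endfacet
  facet normal 1.0000 0.0000 0.0000
    outer loop
      vertex 17.32 0.00 0.00
      vertex 17.32 3.59 19.59
      vertex 17.32 0.00 19.59
    endloop
  endfacet
  facet normal 0.0000 1.0000 0.0000
    outer loop
      vertex 17.32 3.59 0.00
      vertex 6.79 3.59 0.00
      vertex 6.79 3.59 19.59
    endloop
  endfacet
  facet normal 0.0000 1.0000 0.0000
    outer loop
      vertex 17.32 3.59 0.00
      vertex 6.79 3.59 19.59
      vertex 17.32 3.59 19.59
    endloop
  endfacet
  facet normal 1.0000 0.0000 0.0000
    outer loop
      vertex 6.79 3.59 0.00
      vertex 6.79 20.26 0.00
      vertex 6.79 20.26 19.59
    endloop
  endfacet
  facet normal 1.0000 0.0000 0.0000
    outer loop
      vertex 6.79 3.59 0.00
      vertex 6.79 20.26 19.59
      vertex 6.79 3.59 19.59
    endloop
  endfacet
  facet normal 0.0000 1.0000 0.0000
    outer loop
      vertex 6.79 20.26 0.00
      vertex 0.00 20.26 0.00
      vertex 0.00 20.26 19.59
    endloop
  endfacet
  facet normal 0.0000 1.0000 0.0000
    outer loop
      vertex 6.79 20.26 0.00
      vertex 0.00 20.26 19.59
      vertex 6.79 20.26 19.59
    endloop
  endfacet
  facet normal -1.0000 0.0000 0.0000
    outer loop
      vertex 0.00 20.26 0.00
      vertex 0.00 0.00 0.00
      vertex 0.00 0.00 19.59
    endloop
  endfacet
  facet normal -1.0000 0.0000 0.0000
    outer loop
      vertex 0.00 20.26 0.00
      vertex 0.00 0.00 19.59
      vertex 0.00 20.26 19.59
    endloop
  endfacet
endsolid part

The G0 Z moves step by Δz≈2.45 mm. Every layer's G1 loop is the same polygon, so the solid is a straight extrusion of it from z=0 to z≈19.6. Closing with flat bottom and top caps and triangulating gives 20 facets — an L-shaped prism: outer 17.3 × 20.3 mm, arm thicknesses ≈ 3.59 mm (horizontal) and 6.79 mm (vertical), extruded 19.6 mm in z.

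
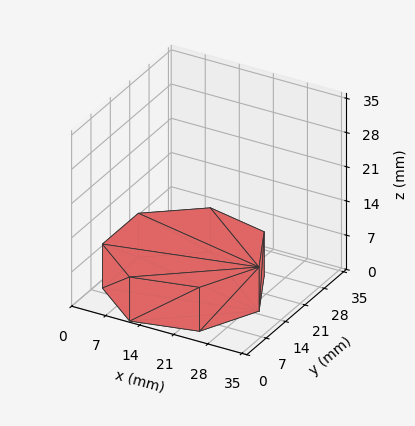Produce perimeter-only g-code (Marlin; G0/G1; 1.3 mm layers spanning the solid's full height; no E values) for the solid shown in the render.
Reading the render: the shape is a regular 7-sided prism (a cylinder approximated with 7 flat sides), circumscribed radius ≈ 15 mm, height ≈ 9 mm (dimensions read to the nearest mm from the axis ticks). For the g-code, the solid's height is divided into equal slices at the stated Δz and each level perimeter traced with G1 moves after a G0 lift.

; perimeter-only toolpath
G21 ; units = mm
G90 ; absolute positioning
G28 ; home
; layer 1
G0 Z1.3
G0 X30.0 Y15.0
G1 X24.4 Y26.7
G1 X11.7 Y29.6
G1 X1.5 Y21.5
G1 X1.5 Y8.5
G1 X11.7 Y0.4
G1 X24.4 Y3.3
G1 X30.0 Y15.0
; layer 2
G0 Z2.6
G0 X30.0 Y15.0
G1 X24.4 Y26.7
G1 X11.7 Y29.6
G1 X1.5 Y21.5
G1 X1.5 Y8.5
G1 X11.7 Y0.4
G1 X24.4 Y3.3
G1 X30.0 Y15.0
; layer 3
G0 Z3.9
G0 X30.0 Y15.0
G1 X24.4 Y26.7
G1 X11.7 Y29.6
G1 X1.5 Y21.5
G1 X1.5 Y8.5
G1 X11.7 Y0.4
G1 X24.4 Y3.3
G1 X30.0 Y15.0
; layer 4
G0 Z5.1
G0 X30.0 Y15.0
G1 X24.4 Y26.7
G1 X11.7 Y29.6
G1 X1.5 Y21.5
G1 X1.5 Y8.5
G1 X11.7 Y0.4
G1 X24.4 Y3.3
G1 X30.0 Y15.0
; layer 5
G0 Z6.4
G0 X30.0 Y15.0
G1 X24.4 Y26.7
G1 X11.7 Y29.6
G1 X1.5 Y21.5
G1 X1.5 Y8.5
G1 X11.7 Y0.4
G1 X24.4 Y3.3
G1 X30.0 Y15.0
; layer 6
G0 Z7.7
G0 X30.0 Y15.0
G1 X24.4 Y26.7
G1 X11.7 Y29.6
G1 X1.5 Y21.5
G1 X1.5 Y8.5
G1 X11.7 Y0.4
G1 X24.4 Y3.3
G1 X30.0 Y15.0
; layer 7
G0 Z9.0
G0 X30.0 Y15.0
G1 X24.4 Y26.7
G1 X11.7 Y29.6
G1 X1.5 Y21.5
G1 X1.5 Y8.5
G1 X11.7 Y0.4
G1 X24.4 Y3.3
G1 X30.0 Y15.0
M2 ; end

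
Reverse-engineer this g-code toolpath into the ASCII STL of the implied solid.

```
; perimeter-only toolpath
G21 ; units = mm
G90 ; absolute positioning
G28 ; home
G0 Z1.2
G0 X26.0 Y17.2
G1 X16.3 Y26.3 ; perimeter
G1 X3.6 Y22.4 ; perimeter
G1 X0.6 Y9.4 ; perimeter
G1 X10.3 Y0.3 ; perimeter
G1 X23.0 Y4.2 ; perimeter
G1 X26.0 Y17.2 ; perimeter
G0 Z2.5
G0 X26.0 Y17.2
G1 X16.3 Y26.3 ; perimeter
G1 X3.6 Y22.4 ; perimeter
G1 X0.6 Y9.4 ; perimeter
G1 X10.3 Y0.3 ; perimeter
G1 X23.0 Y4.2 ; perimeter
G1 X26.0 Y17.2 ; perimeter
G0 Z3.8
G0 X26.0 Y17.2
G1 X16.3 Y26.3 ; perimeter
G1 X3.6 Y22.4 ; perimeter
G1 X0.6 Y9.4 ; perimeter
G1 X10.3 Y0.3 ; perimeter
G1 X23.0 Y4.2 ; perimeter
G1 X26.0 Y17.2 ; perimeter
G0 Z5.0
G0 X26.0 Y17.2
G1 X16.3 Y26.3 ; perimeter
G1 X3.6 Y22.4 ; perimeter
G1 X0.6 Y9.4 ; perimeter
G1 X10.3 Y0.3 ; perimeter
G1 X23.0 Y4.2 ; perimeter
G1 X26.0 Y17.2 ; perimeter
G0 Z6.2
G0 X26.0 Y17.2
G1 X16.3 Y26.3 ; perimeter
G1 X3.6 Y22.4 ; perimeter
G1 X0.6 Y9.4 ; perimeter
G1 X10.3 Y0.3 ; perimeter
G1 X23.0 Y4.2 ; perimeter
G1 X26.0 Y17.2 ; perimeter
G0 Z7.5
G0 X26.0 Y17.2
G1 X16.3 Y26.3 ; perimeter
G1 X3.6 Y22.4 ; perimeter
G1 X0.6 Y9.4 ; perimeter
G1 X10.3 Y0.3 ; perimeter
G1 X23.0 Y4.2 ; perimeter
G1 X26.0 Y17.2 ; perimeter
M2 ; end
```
solid part
  facet normal 0.0000 0.0000 -1.0000
    outer loop
      vertex 3.6 22.4 0.0
      vertex 16.3 26.3 0.0
      vertex 26.0 17.2 0.0
    endloop
  endfacet
  facet normal 0.0000 0.0000 -1.0000
    outer loop
      vertex 0.6 9.4 0.0
      vertex 3.6 22.4 0.0
      vertex 26.0 17.2 0.0
    endloop
  endfacet
  facet normal 0.0000 0.0000 -1.0000
    outer loop
      vertex 10.3 0.3 0.0
      vertex 0.6 9.4 0.0
      vertex 26.0 17.2 0.0
    endloop
  endfacet
  facet normal 0.0000 0.0000 -1.0000
    outer loop
      vertex 23.0 4.2 0.0
      vertex 10.3 0.3 0.0
      vertex 26.0 17.2 0.0
    endloop
  endfacet
  facet normal 0.0000 0.0000 1.0000
    outer loop
      vertex 26.0 17.2 7.5
      vertex 16.3 26.3 7.5
      vertex 3.6 22.4 7.5
    endloop
  endfacet
  facet normal 0.0000 0.0000 1.0000
    outer loop
      vertex 26.0 17.2 7.5
      vertex 3.6 22.4 7.5
      vertex 0.6 9.4 7.5
    endloop
  endfacet
  facet normal 0.0000 0.0000 1.0000
    outer loop
      vertex 26.0 17.2 7.5
      vertex 0.6 9.4 7.5
      vertex 10.3 0.3 7.5
    endloop
  endfacet
  facet normal 0.0000 0.0000 1.0000
    outer loop
      vertex 26.0 17.2 7.5
      vertex 10.3 0.3 7.5
      vertex 23.0 4.2 7.5
    endloop
  endfacet
  facet normal 0.6842 0.7293 0.0000
    outer loop
      vertex 26.0 17.2 0.0
      vertex 16.3 26.3 0.0
      vertex 16.3 26.3 7.5
    endloop
  endfacet
  facet normal 0.6842 0.7293 0.0000
    outer loop
      vertex 26.0 17.2 0.0
      vertex 16.3 26.3 7.5
      vertex 26.0 17.2 7.5
    endloop
  endfacet
  facet normal -0.2936 0.9559 0.0000
    outer loop
      vertex 16.3 26.3 0.0
      vertex 3.6 22.4 0.0
      vertex 3.6 22.4 7.5
    endloop
  endfacet
  facet normal -0.2936 0.9559 0.0000
    outer loop
      vertex 16.3 26.3 0.0
      vertex 3.6 22.4 7.5
      vertex 16.3 26.3 7.5
    endloop
  endfacet
  facet normal -0.9744 0.2249 0.0000
    outer loop
      vertex 3.6 22.4 0.0
      vertex 0.6 9.4 0.0
      vertex 0.6 9.4 7.5
    endloop
  endfacet
  facet normal -0.9744 0.2249 0.0000
    outer loop
      vertex 3.6 22.4 0.0
      vertex 0.6 9.4 7.5
      vertex 3.6 22.4 7.5
    endloop
  endfacet
  facet normal -0.6842 -0.7293 0.0000
    outer loop
      vertex 0.6 9.4 0.0
      vertex 10.3 0.3 0.0
      vertex 10.3 0.3 7.5
    endloop
  endfacet
  facet normal -0.6842 -0.7293 0.0000
    outer loop
      vertex 0.6 9.4 0.0
      vertex 10.3 0.3 7.5
      vertex 0.6 9.4 7.5
    endloop
  endfacet
  facet normal 0.2936 -0.9559 0.0000
    outer loop
      vertex 10.3 0.3 0.0
      vertex 23.0 4.2 0.0
      vertex 23.0 4.2 7.5
    endloop
  endfacet
  facet normal 0.2936 -0.9559 0.0000
    outer loop
      vertex 10.3 0.3 0.0
      vertex 23.0 4.2 7.5
      vertex 10.3 0.3 7.5
    endloop
  endfacet
  facet normal 0.9744 -0.2249 0.0000
    outer loop
      vertex 23.0 4.2 0.0
      vertex 26.0 17.2 0.0
      vertex 26.0 17.2 7.5
    endloop
  endfacet
  facet normal 0.9744 -0.2249 0.0000
    outer loop
      vertex 23.0 4.2 0.0
      vertex 26.0 17.2 7.5
      vertex 23.0 4.2 7.5
    endloop
  endfacet
endsolid part

The G0 Z moves step by Δz≈1.2 mm. Every layer's G1 loop is the same polygon, so the solid is a straight extrusion of it from z=0 to z≈7.5. Closing with flat bottom and top caps and triangulating gives 20 facets — a regular 6-sided prism (a cylinder approximated with 6 flat sides), circumscribed radius ≈ 13.3 mm, height ≈ 7.5 mm.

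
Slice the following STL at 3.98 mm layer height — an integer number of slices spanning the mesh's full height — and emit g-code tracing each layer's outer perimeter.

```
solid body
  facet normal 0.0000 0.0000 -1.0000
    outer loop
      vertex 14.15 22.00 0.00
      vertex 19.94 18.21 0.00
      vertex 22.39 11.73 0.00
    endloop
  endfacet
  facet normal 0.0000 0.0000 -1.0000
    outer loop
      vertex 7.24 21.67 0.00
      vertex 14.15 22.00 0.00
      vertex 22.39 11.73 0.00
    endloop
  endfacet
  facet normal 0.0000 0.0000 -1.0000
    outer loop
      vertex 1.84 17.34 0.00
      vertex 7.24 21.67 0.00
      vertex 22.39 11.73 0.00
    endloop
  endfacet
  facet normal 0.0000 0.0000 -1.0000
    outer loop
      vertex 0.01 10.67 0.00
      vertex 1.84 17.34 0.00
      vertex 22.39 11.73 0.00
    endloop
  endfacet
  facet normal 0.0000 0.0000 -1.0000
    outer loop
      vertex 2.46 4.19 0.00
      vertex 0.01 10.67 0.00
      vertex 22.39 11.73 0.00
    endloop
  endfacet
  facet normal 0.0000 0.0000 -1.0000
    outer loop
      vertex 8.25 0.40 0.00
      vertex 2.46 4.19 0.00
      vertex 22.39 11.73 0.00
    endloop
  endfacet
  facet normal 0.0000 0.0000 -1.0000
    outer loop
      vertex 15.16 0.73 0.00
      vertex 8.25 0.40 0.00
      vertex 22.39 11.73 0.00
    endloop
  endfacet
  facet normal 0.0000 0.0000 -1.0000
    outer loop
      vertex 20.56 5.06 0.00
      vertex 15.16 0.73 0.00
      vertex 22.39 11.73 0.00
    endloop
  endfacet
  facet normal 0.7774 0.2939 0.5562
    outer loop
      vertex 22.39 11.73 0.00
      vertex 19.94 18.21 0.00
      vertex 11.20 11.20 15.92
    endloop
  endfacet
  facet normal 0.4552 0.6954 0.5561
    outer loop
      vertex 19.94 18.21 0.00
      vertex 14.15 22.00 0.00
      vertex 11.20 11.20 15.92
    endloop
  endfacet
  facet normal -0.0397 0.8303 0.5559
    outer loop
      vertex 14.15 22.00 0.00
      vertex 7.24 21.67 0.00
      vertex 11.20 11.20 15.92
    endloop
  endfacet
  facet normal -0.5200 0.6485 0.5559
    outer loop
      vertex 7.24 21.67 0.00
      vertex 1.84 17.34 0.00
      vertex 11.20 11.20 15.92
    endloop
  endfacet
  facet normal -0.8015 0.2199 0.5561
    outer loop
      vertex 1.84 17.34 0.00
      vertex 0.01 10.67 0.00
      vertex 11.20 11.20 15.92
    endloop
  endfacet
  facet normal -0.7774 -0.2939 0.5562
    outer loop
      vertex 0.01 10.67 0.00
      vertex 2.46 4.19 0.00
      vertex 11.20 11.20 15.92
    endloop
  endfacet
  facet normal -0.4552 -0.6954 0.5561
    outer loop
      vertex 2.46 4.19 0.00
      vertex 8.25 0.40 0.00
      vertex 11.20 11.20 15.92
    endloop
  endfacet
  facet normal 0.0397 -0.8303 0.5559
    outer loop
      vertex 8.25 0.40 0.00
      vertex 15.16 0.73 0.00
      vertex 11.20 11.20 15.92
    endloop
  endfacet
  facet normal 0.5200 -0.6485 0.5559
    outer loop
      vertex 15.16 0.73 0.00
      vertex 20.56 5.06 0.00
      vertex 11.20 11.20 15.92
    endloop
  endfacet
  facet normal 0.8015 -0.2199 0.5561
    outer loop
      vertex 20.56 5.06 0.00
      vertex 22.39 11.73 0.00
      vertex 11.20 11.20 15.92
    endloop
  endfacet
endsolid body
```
; perimeter-only toolpath
G21 ; units = mm
G90 ; absolute positioning
G28 ; home
; layer 1
G0 Z3.98
G0 X19.59 Y11.60
G1 X17.76 Y16.46
G1 X13.41 Y19.30
G1 X8.23 Y19.05
G1 X4.18 Y15.80
G1 X2.81 Y10.80
G1 X4.64 Y5.94
G1 X8.99 Y3.10
G1 X14.17 Y3.35
G1 X18.22 Y6.59
G1 X19.59 Y11.60
; layer 2
G0 Z7.96
G0 X16.80 Y11.46
G1 X15.57 Y14.71
G1 X12.68 Y16.60
G1 X9.22 Y16.44
G1 X6.52 Y14.27
G1 X5.60 Y10.93
G1 X6.83 Y7.70
G1 X9.72 Y5.80
G1 X13.18 Y5.96
G1 X15.88 Y8.13
G1 X16.80 Y11.46
; layer 3
G0 Z11.94
G0 X14.00 Y11.33
G1 X13.38 Y12.95
G1 X11.94 Y13.90
G1 X10.21 Y13.82
G1 X8.86 Y12.73
G1 X8.40 Y11.07
G1 X9.01 Y9.45
G1 X10.46 Y8.50
G1 X12.19 Y8.58
G1 X13.54 Y9.66
G1 X14.00 Y11.33
M2 ; end

The solid is a regular 10-sided pyramid, base circumscribed radius ≈ 11.2 mm, apex at z ≈ 15.9 mm. Slicing at Δz = 3.98 mm — 4 equal slices spanning the solid's height, so layer i sits at z = i·h/4 — gives 3 non-empty perimeters. Each is a 10-segment closed polygon; G0 lifts to the layer z and rapids to the start vertex, then G1 traces the edges. The cross-section shrinks linearly with z (the slice at the apex is degenerate and omitted).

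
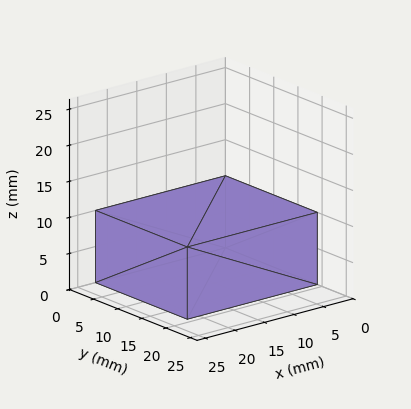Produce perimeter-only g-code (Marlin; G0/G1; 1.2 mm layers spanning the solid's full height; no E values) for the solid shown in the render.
Reading the render: the shape is a rectangular box, roughly 22 × 19 mm footprint and 10 mm tall (dimensions read to the nearest mm from the axis ticks). For the g-code, the solid's height is divided into equal slices at the stated Δz and each level perimeter traced with G1 moves after a G0 lift.

; perimeter-only toolpath
G21 ; units = mm
G90 ; absolute positioning
G28 ; home
; layer 1
G0 Z1.2
G0 X0.0 Y0.0
G1 X22.0 Y0.0
G1 X22.0 Y19.0
G1 X0.0 Y19.0
G1 X0.0 Y0.0
; layer 2
G0 Z2.5
G0 X0.0 Y0.0
G1 X22.0 Y0.0
G1 X22.0 Y19.0
G1 X0.0 Y19.0
G1 X0.0 Y0.0
; layer 3
G0 Z3.8
G0 X0.0 Y0.0
G1 X22.0 Y0.0
G1 X22.0 Y19.0
G1 X0.0 Y19.0
G1 X0.0 Y0.0
; layer 4
G0 Z5.0
G0 X0.0 Y0.0
G1 X22.0 Y0.0
G1 X22.0 Y19.0
G1 X0.0 Y19.0
G1 X0.0 Y0.0
; layer 5
G0 Z6.2
G0 X0.0 Y0.0
G1 X22.0 Y0.0
G1 X22.0 Y19.0
G1 X0.0 Y19.0
G1 X0.0 Y0.0
; layer 6
G0 Z7.5
G0 X0.0 Y0.0
G1 X22.0 Y0.0
G1 X22.0 Y19.0
G1 X0.0 Y19.0
G1 X0.0 Y0.0
; layer 7
G0 Z8.8
G0 X0.0 Y0.0
G1 X22.0 Y0.0
G1 X22.0 Y19.0
G1 X0.0 Y19.0
G1 X0.0 Y0.0
; layer 8
G0 Z10.0
G0 X0.0 Y0.0
G1 X22.0 Y0.0
G1 X22.0 Y19.0
G1 X0.0 Y19.0
G1 X0.0 Y0.0
M2 ; end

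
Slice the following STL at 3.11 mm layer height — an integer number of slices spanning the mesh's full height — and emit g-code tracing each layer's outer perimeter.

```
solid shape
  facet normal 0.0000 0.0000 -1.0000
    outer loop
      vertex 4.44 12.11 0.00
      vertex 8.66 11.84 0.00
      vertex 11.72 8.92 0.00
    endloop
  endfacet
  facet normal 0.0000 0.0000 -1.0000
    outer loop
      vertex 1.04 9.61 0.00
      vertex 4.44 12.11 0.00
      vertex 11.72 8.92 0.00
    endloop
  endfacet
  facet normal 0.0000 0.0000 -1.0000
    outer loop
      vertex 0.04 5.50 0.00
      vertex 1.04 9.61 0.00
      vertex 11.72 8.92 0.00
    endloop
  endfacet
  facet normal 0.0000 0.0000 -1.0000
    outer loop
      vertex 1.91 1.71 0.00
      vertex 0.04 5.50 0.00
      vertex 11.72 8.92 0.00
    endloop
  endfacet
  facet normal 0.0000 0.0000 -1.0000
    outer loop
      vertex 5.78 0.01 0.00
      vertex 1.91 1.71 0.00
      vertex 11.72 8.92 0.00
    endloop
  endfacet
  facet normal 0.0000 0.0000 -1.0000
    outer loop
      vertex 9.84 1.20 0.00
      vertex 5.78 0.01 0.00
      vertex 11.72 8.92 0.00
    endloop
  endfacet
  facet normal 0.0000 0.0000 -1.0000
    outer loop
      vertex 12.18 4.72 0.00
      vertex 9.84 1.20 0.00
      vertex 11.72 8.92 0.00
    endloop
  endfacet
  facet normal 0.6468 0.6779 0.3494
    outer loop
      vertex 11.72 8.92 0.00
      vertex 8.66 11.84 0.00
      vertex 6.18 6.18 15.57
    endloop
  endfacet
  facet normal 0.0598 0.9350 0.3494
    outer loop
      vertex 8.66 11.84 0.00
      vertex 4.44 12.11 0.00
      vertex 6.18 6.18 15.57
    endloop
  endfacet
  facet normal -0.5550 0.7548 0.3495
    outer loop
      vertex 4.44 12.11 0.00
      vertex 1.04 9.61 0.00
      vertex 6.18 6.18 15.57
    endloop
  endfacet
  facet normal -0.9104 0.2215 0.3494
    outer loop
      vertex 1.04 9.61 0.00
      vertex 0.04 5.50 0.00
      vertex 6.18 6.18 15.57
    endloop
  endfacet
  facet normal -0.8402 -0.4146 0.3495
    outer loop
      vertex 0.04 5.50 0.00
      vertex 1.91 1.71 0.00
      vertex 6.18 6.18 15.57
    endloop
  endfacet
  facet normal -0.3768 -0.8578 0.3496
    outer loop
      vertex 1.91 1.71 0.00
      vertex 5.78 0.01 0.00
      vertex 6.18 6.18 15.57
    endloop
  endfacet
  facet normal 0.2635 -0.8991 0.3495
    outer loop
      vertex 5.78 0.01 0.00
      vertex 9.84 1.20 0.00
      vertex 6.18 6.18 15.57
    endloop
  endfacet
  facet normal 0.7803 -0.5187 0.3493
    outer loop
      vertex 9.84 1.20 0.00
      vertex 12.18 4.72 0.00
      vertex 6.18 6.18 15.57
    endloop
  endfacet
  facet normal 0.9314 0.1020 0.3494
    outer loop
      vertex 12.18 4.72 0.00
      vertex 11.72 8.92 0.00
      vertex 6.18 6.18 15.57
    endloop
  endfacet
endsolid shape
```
; perimeter-only toolpath
G21 ; units = mm
G90 ; absolute positioning
G28 ; home
; layer 1
G0 Z3.11
G0 X10.61 Y8.37
G1 X8.16 Y10.71
G1 X4.79 Y10.92
G1 X2.07 Y8.92
G1 X1.27 Y5.64
G1 X2.76 Y2.60
G1 X5.86 Y1.24
G1 X9.11 Y2.20
G1 X10.98 Y5.01
G1 X10.61 Y8.37
; layer 2
G0 Z6.23
G0 X9.50 Y7.82
G1 X7.67 Y9.58
G1 X5.14 Y9.74
G1 X3.10 Y8.24
G1 X2.50 Y5.77
G1 X3.62 Y3.50
G1 X5.94 Y2.48
G1 X8.38 Y3.19
G1 X9.78 Y5.30
G1 X9.50 Y7.82
; layer 3
G0 Z9.34
G0 X8.40 Y7.28
G1 X7.17 Y8.44
G1 X5.48 Y8.55
G1 X4.12 Y7.55
G1 X3.72 Y5.91
G1 X4.47 Y4.39
G1 X6.02 Y3.71
G1 X7.64 Y4.19
G1 X8.58 Y5.60
G1 X8.40 Y7.28
; layer 4
G0 Z12.46
G0 X7.29 Y6.73
G1 X6.68 Y7.31
G1 X5.83 Y7.37
G1 X5.15 Y6.87
G1 X4.95 Y6.04
G1 X5.33 Y5.29
G1 X6.10 Y4.95
G1 X6.91 Y5.18
G1 X7.38 Y5.89
G1 X7.29 Y6.73
M2 ; end

The solid is a regular 9-sided pyramid, base circumscribed radius ≈ 6.18 mm, apex at z ≈ 15.6 mm. Slicing at Δz = 3.11 mm — 5 equal slices spanning the solid's height, so layer i sits at z = i·h/5 — gives 4 non-empty perimeters. Each is a 9-segment closed polygon; G0 lifts to the layer z and rapids to the start vertex, then G1 traces the edges. The cross-section shrinks linearly with z (the slice at the apex is degenerate and omitted).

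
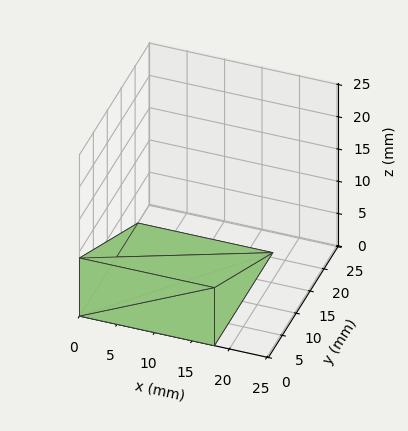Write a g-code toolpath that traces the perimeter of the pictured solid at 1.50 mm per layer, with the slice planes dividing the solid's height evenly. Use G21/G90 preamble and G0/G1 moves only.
Reading the render: the shape is a wedge (ramp): 18 × 21 mm base, rising to 9 mm along the y=0 edge and sloping linearly to z=0 at y=21 (dimensions read to the nearest mm from the axis ticks). For the g-code, the solid's height is divided into equal slices at the stated Δz and each level perimeter traced with G1 moves after a G0 lift.

; perimeter-only toolpath
G21 ; units = mm
G90 ; absolute positioning
G28 ; home
; layer 1
G0 Z1.50
G0 X0.00 Y0.00
G1 X18.00 Y0.00
G1 X18.00 Y17.50
G1 X0.00 Y17.50
G1 X0.00 Y0.00
; layer 2
G0 Z3.00
G0 X0.00 Y0.00
G1 X18.00 Y0.00
G1 X18.00 Y14.00
G1 X0.00 Y14.00
G1 X0.00 Y0.00
; layer 3
G0 Z4.50
G0 X0.00 Y0.00
G1 X18.00 Y0.00
G1 X18.00 Y10.50
G1 X0.00 Y10.50
G1 X0.00 Y0.00
; layer 4
G0 Z6.00
G0 X0.00 Y0.00
G1 X18.00 Y0.00
G1 X18.00 Y7.00
G1 X0.00 Y7.00
G1 X0.00 Y0.00
; layer 5
G0 Z7.50
G0 X0.00 Y0.00
G1 X18.00 Y0.00
G1 X18.00 Y3.50
G1 X0.00 Y3.50
G1 X0.00 Y0.00
M2 ; end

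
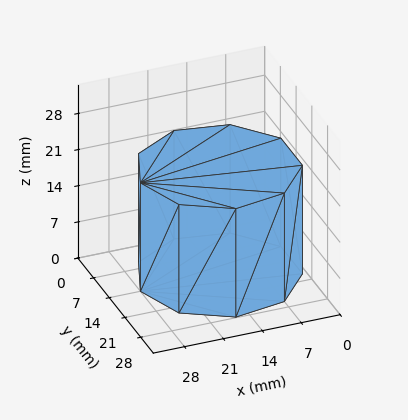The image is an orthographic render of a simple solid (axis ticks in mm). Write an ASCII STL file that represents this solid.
Reading the render: the shape is a regular 9-sided prism (a cylinder approximated with 9 flat sides), circumscribed radius ≈ 14 mm, height ≈ 21 mm (dimensions read to the nearest mm from the axis ticks). For the STL, each face is triangulated and given an outward normal.

solid part
  facet normal 0.0000 0.0000 -1.0000
    outer loop
      vertex 16.4 27.8 0.0
      vertex 24.7 23.0 0.0
      vertex 28.0 14.0 0.0
    endloop
  endfacet
  facet normal 0.0000 0.0000 -1.0000
    outer loop
      vertex 7.0 26.1 0.0
      vertex 16.4 27.8 0.0
      vertex 28.0 14.0 0.0
    endloop
  endfacet
  facet normal 0.0000 0.0000 -1.0000
    outer loop
      vertex 0.8 18.8 0.0
      vertex 7.0 26.1 0.0
      vertex 28.0 14.0 0.0
    endloop
  endfacet
  facet normal 0.0000 0.0000 -1.0000
    outer loop
      vertex 0.8 9.2 0.0
      vertex 0.8 18.8 0.0
      vertex 28.0 14.0 0.0
    endloop
  endfacet
  facet normal 0.0000 0.0000 -1.0000
    outer loop
      vertex 7.0 1.9 0.0
      vertex 0.8 9.2 0.0
      vertex 28.0 14.0 0.0
    endloop
  endfacet
  facet normal 0.0000 0.0000 -1.0000
    outer loop
      vertex 16.4 0.2 0.0
      vertex 7.0 1.9 0.0
      vertex 28.0 14.0 0.0
    endloop
  endfacet
  facet normal 0.0000 0.0000 -1.0000
    outer loop
      vertex 24.7 5.0 0.0
      vertex 16.4 0.2 0.0
      vertex 28.0 14.0 0.0
    endloop
  endfacet
  facet normal 0.0000 0.0000 1.0000
    outer loop
      vertex 28.0 14.0 21.0
      vertex 24.7 23.0 21.0
      vertex 16.4 27.8 21.0
    endloop
  endfacet
  facet normal 0.0000 0.0000 1.0000
    outer loop
      vertex 28.0 14.0 21.0
      vertex 16.4 27.8 21.0
      vertex 7.0 26.1 21.0
    endloop
  endfacet
  facet normal 0.0000 0.0000 1.0000
    outer loop
      vertex 28.0 14.0 21.0
      vertex 7.0 26.1 21.0
      vertex 0.8 18.8 21.0
    endloop
  endfacet
  facet normal 0.0000 0.0000 1.0000
    outer loop
      vertex 28.0 14.0 21.0
      vertex 0.8 18.8 21.0
      vertex 0.8 9.2 21.0
    endloop
  endfacet
  facet normal 0.0000 0.0000 1.0000
    outer loop
      vertex 28.0 14.0 21.0
      vertex 0.8 9.2 21.0
      vertex 7.0 1.9 21.0
    endloop
  endfacet
  facet normal 0.0000 0.0000 1.0000
    outer loop
      vertex 28.0 14.0 21.0
      vertex 7.0 1.9 21.0
      vertex 16.4 0.2 21.0
    endloop
  endfacet
  facet normal 0.0000 0.0000 1.0000
    outer loop
      vertex 28.0 14.0 21.0
      vertex 16.4 0.2 21.0
      vertex 24.7 5.0 21.0
    endloop
  endfacet
  facet normal 0.9389 0.3443 0.0000
    outer loop
      vertex 28.0 14.0 0.0
      vertex 24.7 23.0 0.0
      vertex 24.7 23.0 21.0
    endloop
  endfacet
  facet normal 0.9389 0.3443 0.0000
    outer loop
      vertex 28.0 14.0 0.0
      vertex 24.7 23.0 21.0
      vertex 28.0 14.0 21.0
    endloop
  endfacet
  facet normal 0.5006 0.8657 0.0000
    outer loop
      vertex 24.7 23.0 0.0
      vertex 16.4 27.8 0.0
      vertex 16.4 27.8 21.0
    endloop
  endfacet
  facet normal 0.5006 0.8657 0.0000
    outer loop
      vertex 24.7 23.0 0.0
      vertex 16.4 27.8 21.0
      vertex 24.7 23.0 21.0
    endloop
  endfacet
  facet normal -0.1780 0.9840 0.0000
    outer loop
      vertex 16.4 27.8 0.0
      vertex 7.0 26.1 0.0
      vertex 7.0 26.1 21.0
    endloop
  endfacet
  facet normal -0.1780 0.9840 0.0000
    outer loop
      vertex 16.4 27.8 0.0
      vertex 7.0 26.1 21.0
      vertex 16.4 27.8 21.0
    endloop
  endfacet
  facet normal -0.7622 0.6473 0.0000
    outer loop
      vertex 7.0 26.1 0.0
      vertex 0.8 18.8 0.0
      vertex 0.8 18.8 21.0
    endloop
  endfacet
  facet normal -0.7622 0.6473 0.0000
    outer loop
      vertex 7.0 26.1 0.0
      vertex 0.8 18.8 21.0
      vertex 7.0 26.1 21.0
    endloop
  endfacet
  facet normal -1.0000 0.0000 0.0000
    outer loop
      vertex 0.8 18.8 0.0
      vertex 0.8 9.2 0.0
      vertex 0.8 9.2 21.0
    endloop
  endfacet
  facet normal -1.0000 0.0000 0.0000
    outer loop
      vertex 0.8 18.8 0.0
      vertex 0.8 9.2 21.0
      vertex 0.8 18.8 21.0
    endloop
  endfacet
  facet normal -0.7622 -0.6473 0.0000
    outer loop
      vertex 0.8 9.2 0.0
      vertex 7.0 1.9 0.0
      vertex 7.0 1.9 21.0
    endloop
  endfacet
  facet normal -0.7622 -0.6473 0.0000
    outer loop
      vertex 0.8 9.2 0.0
      vertex 7.0 1.9 21.0
      vertex 0.8 9.2 21.0
    endloop
  endfacet
  facet normal -0.1780 -0.9840 0.0000
    outer loop
      vertex 7.0 1.9 0.0
      vertex 16.4 0.2 0.0
      vertex 16.4 0.2 21.0
    endloop
  endfacet
  facet normal -0.1780 -0.9840 0.0000
    outer loop
      vertex 7.0 1.9 0.0
      vertex 16.4 0.2 21.0
      vertex 7.0 1.9 21.0
    endloop
  endfacet
  facet normal 0.5006 -0.8657 0.0000
    outer loop
      vertex 16.4 0.2 0.0
      vertex 24.7 5.0 0.0
      vertex 24.7 5.0 21.0
    endloop
  endfacet
  facet normal 0.5006 -0.8657 0.0000
    outer loop
      vertex 16.4 0.2 0.0
      vertex 24.7 5.0 21.0
      vertex 16.4 0.2 21.0
    endloop
  endfacet
  facet normal 0.9389 -0.3443 0.0000
    outer loop
      vertex 24.7 5.0 0.0
      vertex 28.0 14.0 0.0
      vertex 28.0 14.0 21.0
    endloop
  endfacet
  facet normal 0.9389 -0.3443 0.0000
    outer loop
      vertex 24.7 5.0 0.0
      vertex 28.0 14.0 21.0
      vertex 24.7 5.0 21.0
    endloop
  endfacet
endsolid part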